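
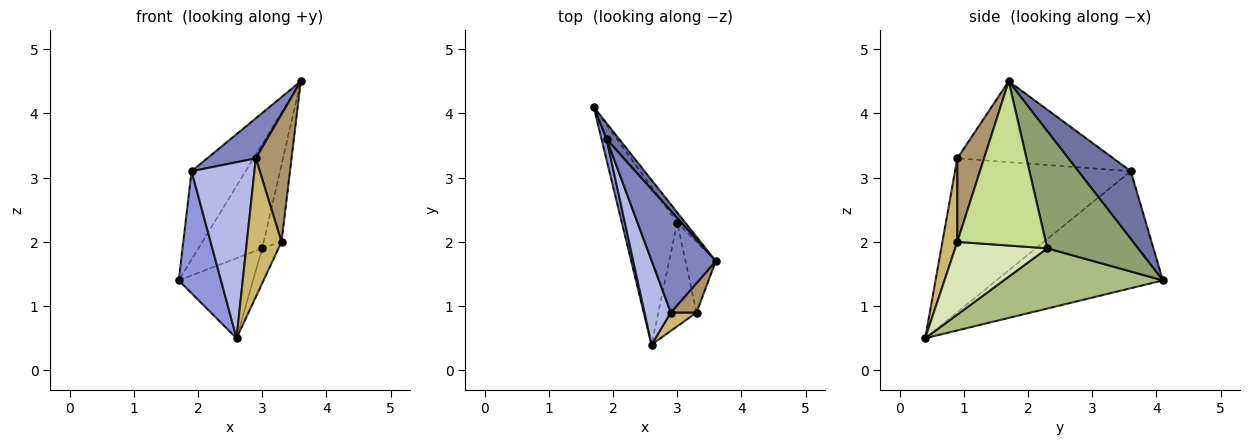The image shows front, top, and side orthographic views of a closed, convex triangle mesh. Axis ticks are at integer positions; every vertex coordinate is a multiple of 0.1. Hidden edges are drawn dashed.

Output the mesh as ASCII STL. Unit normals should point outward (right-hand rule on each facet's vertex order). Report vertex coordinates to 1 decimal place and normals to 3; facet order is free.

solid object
 facet normal 0.690 0.712 0.128
  outer loop
   vertex 1.9 3.6 3.1
   vertex 3.6 1.7 4.5
   vertex 1.7 4.1 1.4
  endloop
 endfacet
 facet normal -0.762 -0.238 0.603
  outer loop
   vertex 1.9 3.6 3.1
   vertex 2.9 0.9 3.3
   vertex 3.6 1.7 4.5
  endloop
 endfacet
 facet normal -0.968 -0.246 0.042
  outer loop
   vertex 1.9 3.6 3.1
   vertex 1.7 4.1 1.4
   vertex 2.6 0.4 0.5
  endloop
 endfacet
 facet normal -0.930 -0.333 0.159
  outer loop
   vertex 1.9 3.6 3.1
   vertex 2.6 0.4 0.5
   vertex 2.9 0.9 3.3
  endloop
 endfacet
 facet normal 0.817 0.574 -0.056
  outer loop
   vertex 3.0 2.3 1.9
   vertex 1.7 4.1 1.4
   vertex 3.6 1.7 4.5
  endloop
 endfacet
 facet normal 0.696 0.325 -0.640
  outer loop
   vertex 3.0 2.3 1.9
   vertex 2.6 0.4 0.5
   vertex 1.7 4.1 1.4
  endloop
 endfacet
 facet normal 0.965 0.194 -0.178
  outer loop
   vertex 3.3 0.9 2.0
   vertex 3.0 2.3 1.9
   vertex 3.6 1.7 4.5
  endloop
 endfacet
 facet normal 0.875 0.155 -0.460
  outer loop
   vertex 3.3 0.9 2.0
   vertex 2.6 0.4 0.5
   vertex 3.0 2.3 1.9
  endloop
 endfacet
 facet normal 0.589 -0.787 0.181
  outer loop
   vertex 3.3 0.9 2.0
   vertex 3.6 1.7 4.5
   vertex 2.9 0.9 3.3
  endloop
 endfacet
 facet normal 0.392 -0.912 0.121
  outer loop
   vertex 3.3 0.9 2.0
   vertex 2.9 0.9 3.3
   vertex 2.6 0.4 0.5
  endloop
 endfacet
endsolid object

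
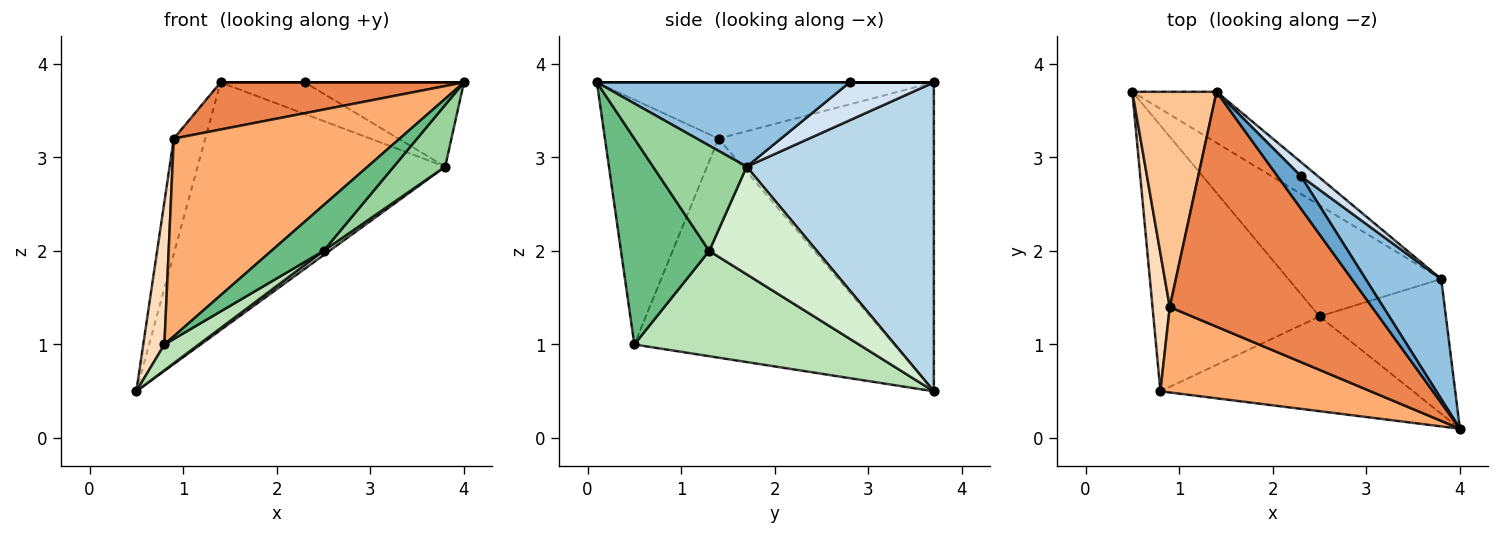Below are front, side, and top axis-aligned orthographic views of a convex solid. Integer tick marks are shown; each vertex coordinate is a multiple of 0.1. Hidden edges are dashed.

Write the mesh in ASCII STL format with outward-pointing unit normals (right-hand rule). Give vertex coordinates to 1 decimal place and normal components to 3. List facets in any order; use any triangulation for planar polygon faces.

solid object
 facet normal 0.000 0.000 1.000
  outer loop
   vertex 1.4 3.7 3.8
   vertex 4.0 0.1 3.8
   vertex 2.3 2.8 3.8
  endloop
 endfacet
 facet normal 0.674 0.424 0.605
  outer loop
   vertex 3.8 1.7 2.9
   vertex 2.3 2.8 3.8
   vertex 4.0 0.1 3.8
  endloop
 endfacet
 facet normal 0.595 0.787 -0.162
  outer loop
   vertex 3.8 1.7 2.9
   vertex 0.5 3.7 0.5
   vertex 1.4 3.7 3.8
  endloop
 endfacet
 facet normal 0.675 0.675 0.300
  outer loop
   vertex 3.8 1.7 2.9
   vertex 1.4 3.7 3.8
   vertex 2.3 2.8 3.8
  endloop
 endfacet
 facet normal -0.263 -0.190 0.946
  outer loop
   vertex 0.9 1.4 3.2
   vertex 4.0 0.1 3.8
   vertex 1.4 3.7 3.8
  endloop
 endfacet
 facet normal -0.419 -0.833 0.360
  outer loop
   vertex 0.9 1.4 3.2
   vertex 0.8 0.5 1.0
   vertex 4.0 0.1 3.8
  endloop
 endfacet
 facet normal -0.955 0.140 0.261
  outer loop
   vertex 0.9 1.4 3.2
   vertex 1.4 3.7 3.8
   vertex 0.5 3.7 0.5
  endloop
 endfacet
 facet normal -0.994 -0.081 0.078
  outer loop
   vertex 0.9 1.4 3.2
   vertex 0.5 3.7 0.5
   vertex 0.8 0.5 1.0
  endloop
 endfacet
 facet normal 0.592 -0.350 -0.726
  outer loop
   vertex 2.5 1.3 2.0
   vertex 4.0 0.1 3.8
   vertex 0.8 0.5 1.0
  endloop
 endfacet
 facet normal 0.604 -0.332 -0.725
  outer loop
   vertex 2.5 1.3 2.0
   vertex 3.8 1.7 2.9
   vertex 4.0 0.1 3.8
  endloop
 endfacet
 facet normal 0.534 -0.082 -0.842
  outer loop
   vertex 2.5 1.3 2.0
   vertex 0.8 0.5 1.0
   vertex 0.5 3.7 0.5
  endloop
 endfacet
 facet normal 0.575 -0.031 -0.817
  outer loop
   vertex 2.5 1.3 2.0
   vertex 0.5 3.7 0.5
   vertex 3.8 1.7 2.9
  endloop
 endfacet
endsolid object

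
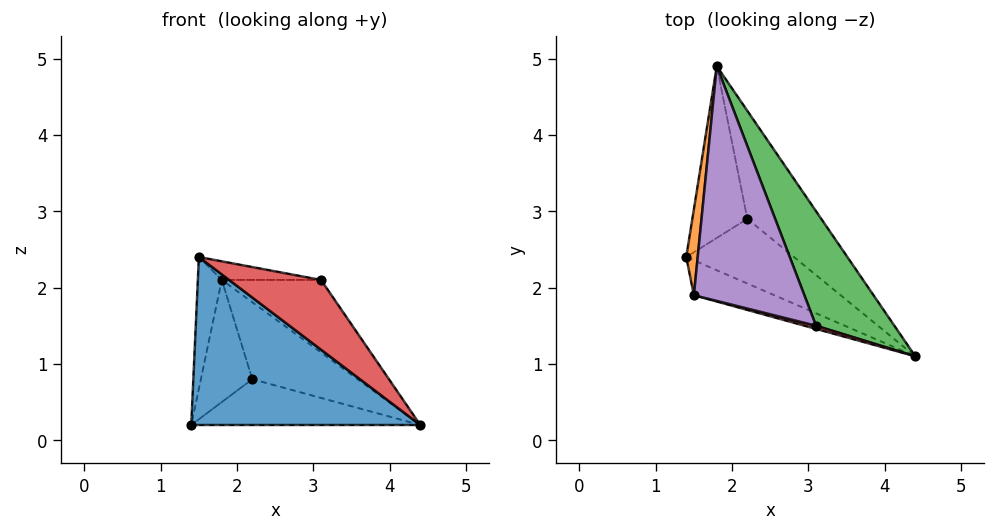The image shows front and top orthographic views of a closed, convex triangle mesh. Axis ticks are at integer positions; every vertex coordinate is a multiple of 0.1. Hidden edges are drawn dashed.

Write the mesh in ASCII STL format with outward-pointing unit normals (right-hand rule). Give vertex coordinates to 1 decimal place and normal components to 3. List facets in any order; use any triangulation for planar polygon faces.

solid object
 facet normal -0.391 -0.901 -0.187
  outer loop
   vertex 1.5 1.9 2.4
   vertex 1.4 2.4 0.2
   vertex 4.4 1.1 0.2
  endloop
 endfacet
 facet normal -0.992 0.106 0.069
  outer loop
   vertex 1.5 1.9 2.4
   vertex 1.8 4.9 2.1
   vertex 1.4 2.4 0.2
  endloop
 endfacet
 facet normal 0.814 0.311 0.491
  outer loop
   vertex 3.1 1.5 2.1
   vertex 4.4 1.1 0.2
   vertex 1.8 4.9 2.1
  endloop
 endfacet
 facet normal -0.235 -0.971 0.044
  outer loop
   vertex 3.1 1.5 2.1
   vertex 1.5 1.9 2.4
   vertex 4.4 1.1 0.2
  endloop
 endfacet
 facet normal 0.202 0.077 0.976
  outer loop
   vertex 3.1 1.5 2.1
   vertex 1.8 4.9 2.1
   vertex 1.5 1.9 2.4
  endloop
 endfacet
 facet normal 0.243 0.561 -0.791
  outer loop
   vertex 2.2 2.9 0.8
   vertex 4.4 1.1 0.2
   vertex 1.4 2.4 0.2
  endloop
 endfacet
 facet normal 0.242 0.562 -0.791
  outer loop
   vertex 2.2 2.9 0.8
   vertex 1.4 2.4 0.2
   vertex 1.8 4.9 2.1
  endloop
 endfacet
 facet normal 0.245 0.562 -0.790
  outer loop
   vertex 2.2 2.9 0.8
   vertex 1.8 4.9 2.1
   vertex 4.4 1.1 0.2
  endloop
 endfacet
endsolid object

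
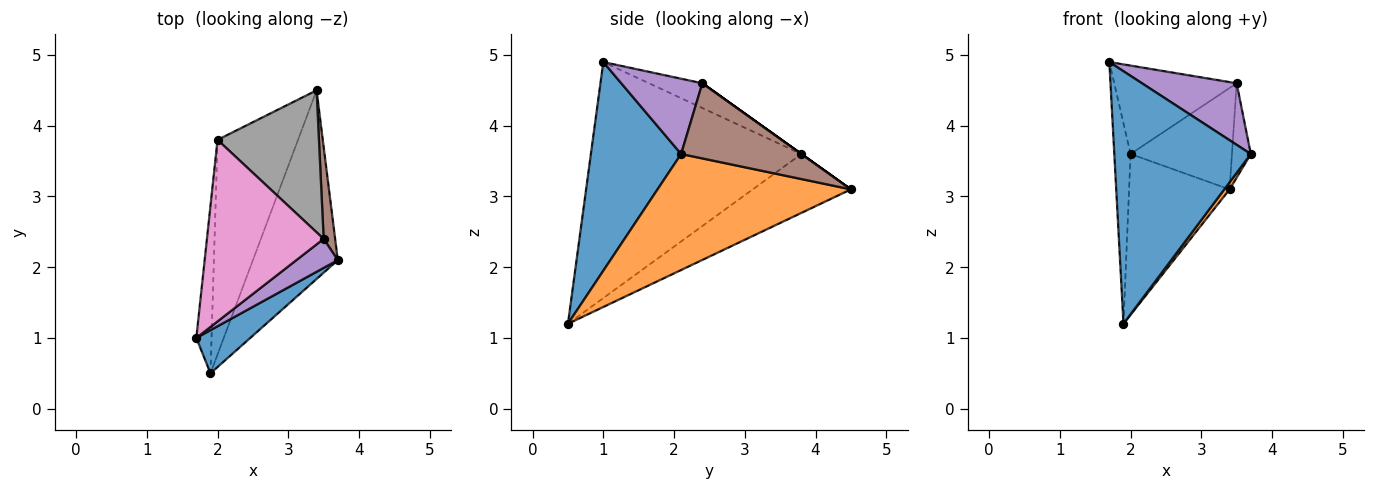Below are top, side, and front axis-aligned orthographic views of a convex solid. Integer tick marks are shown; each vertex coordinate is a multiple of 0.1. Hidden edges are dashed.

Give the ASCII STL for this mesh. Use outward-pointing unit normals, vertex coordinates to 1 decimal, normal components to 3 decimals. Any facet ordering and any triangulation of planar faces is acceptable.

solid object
 facet normal 0.546 -0.826 0.141
  outer loop
   vertex 1.9 0.5 1.2
   vertex 3.7 2.1 3.6
   vertex 1.7 1.0 4.9
  endloop
 endfacet
 facet normal 0.807 -0.022 -0.590
  outer loop
   vertex 1.9 0.5 1.2
   vertex 3.4 4.5 3.1
   vertex 3.7 2.1 3.6
  endloop
 endfacet
 facet normal -0.995 0.077 -0.064
  outer loop
   vertex 2.0 3.8 3.6
   vertex 1.9 0.5 1.2
   vertex 1.7 1.0 4.9
  endloop
 endfacet
 facet normal -0.505 0.518 -0.691
  outer loop
   vertex 2.0 3.8 3.6
   vertex 3.4 4.5 3.1
   vertex 1.9 0.5 1.2
  endloop
 endfacet
 facet normal 0.612 -0.715 0.337
  outer loop
   vertex 3.5 2.4 4.6
   vertex 1.7 1.0 4.9
   vertex 3.7 2.1 3.6
  endloop
 endfacet
 facet normal 0.977 0.153 0.149
  outer loop
   vertex 3.5 2.4 4.6
   vertex 3.7 2.1 3.6
   vertex 3.4 4.5 3.1
  endloop
 endfacet
 facet normal -0.187 0.430 0.883
  outer loop
   vertex 3.5 2.4 4.6
   vertex 2.0 3.8 3.6
   vertex 1.7 1.0 4.9
  endloop
 endfacet
 facet normal 0.000 0.581 0.814
  outer loop
   vertex 3.5 2.4 4.6
   vertex 3.4 4.5 3.1
   vertex 2.0 3.8 3.6
  endloop
 endfacet
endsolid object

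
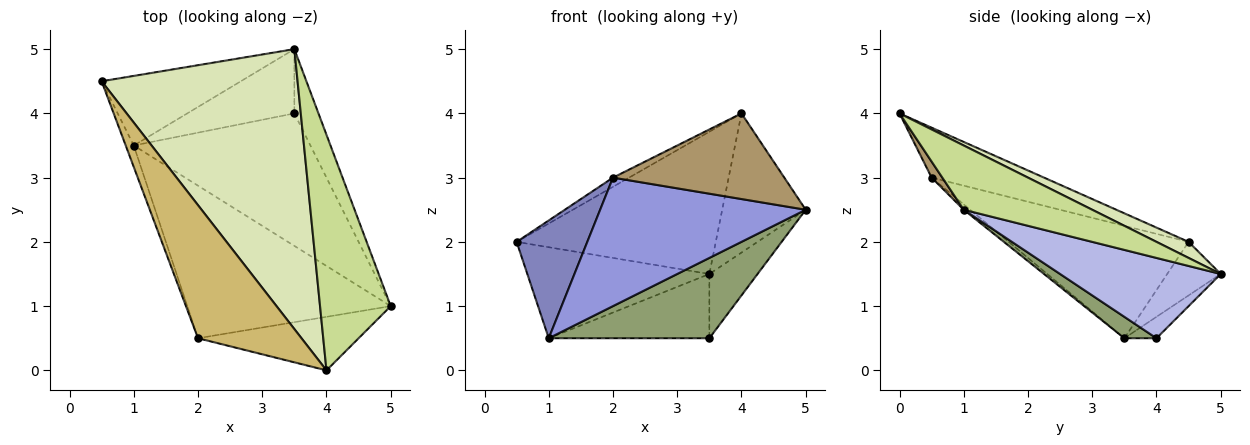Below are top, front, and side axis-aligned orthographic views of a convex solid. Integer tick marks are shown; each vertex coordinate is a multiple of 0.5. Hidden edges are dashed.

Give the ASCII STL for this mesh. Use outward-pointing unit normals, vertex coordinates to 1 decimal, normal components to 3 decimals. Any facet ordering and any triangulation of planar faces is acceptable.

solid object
 facet normal -0.228 0.774 -0.592
  outer loop
   vertex 1.0 3.5 0.5
   vertex 0.5 4.5 2.0
   vertex 3.5 5.0 1.5
  endloop
 endfacet
 facet normal -0.929 -0.365 -0.066
  outer loop
   vertex 2.0 0.5 3.0
   vertex 0.5 4.5 2.0
   vertex 1.0 3.5 0.5
  endloop
 endfacet
 facet normal -0.020 -0.644 -0.765
  outer loop
   vertex 2.0 0.5 3.0
   vertex 1.0 3.5 0.5
   vertex 5.0 1.0 2.5
  endloop
 endfacet
 facet normal 0.921 0.276 -0.276
  outer loop
   vertex 3.5 4.0 0.5
   vertex 3.5 5.0 1.5
   vertex 5.0 1.0 2.5
  endloop
 endfacet
 facet normal 0.103 -0.516 -0.851
  outer loop
   vertex 3.5 4.0 0.5
   vertex 5.0 1.0 2.5
   vertex 1.0 3.5 0.5
  endloop
 endfacet
 facet normal -0.140 0.700 -0.700
  outer loop
   vertex 3.5 4.0 0.5
   vertex 1.0 3.5 0.5
   vertex 3.5 5.0 1.5
  endloop
 endfacet
 facet normal 0.616 0.401 0.678
  outer loop
   vertex 4.0 0.0 4.0
   vertex 5.0 1.0 2.5
   vertex 3.5 5.0 1.5
  endloop
 endfacet
 facet normal 0.073 0.452 0.889
  outer loop
   vertex 4.0 0.0 4.0
   vertex 3.5 5.0 1.5
   vertex 0.5 4.5 2.0
  endloop
 endfacet
 facet normal 0.053 -0.847 -0.529
  outer loop
   vertex 4.0 0.0 4.0
   vertex 2.0 0.5 3.0
   vertex 5.0 1.0 2.5
  endloop
 endfacet
 facet normal -0.434 0.062 0.899
  outer loop
   vertex 4.0 0.0 4.0
   vertex 0.5 4.5 2.0
   vertex 2.0 0.5 3.0
  endloop
 endfacet
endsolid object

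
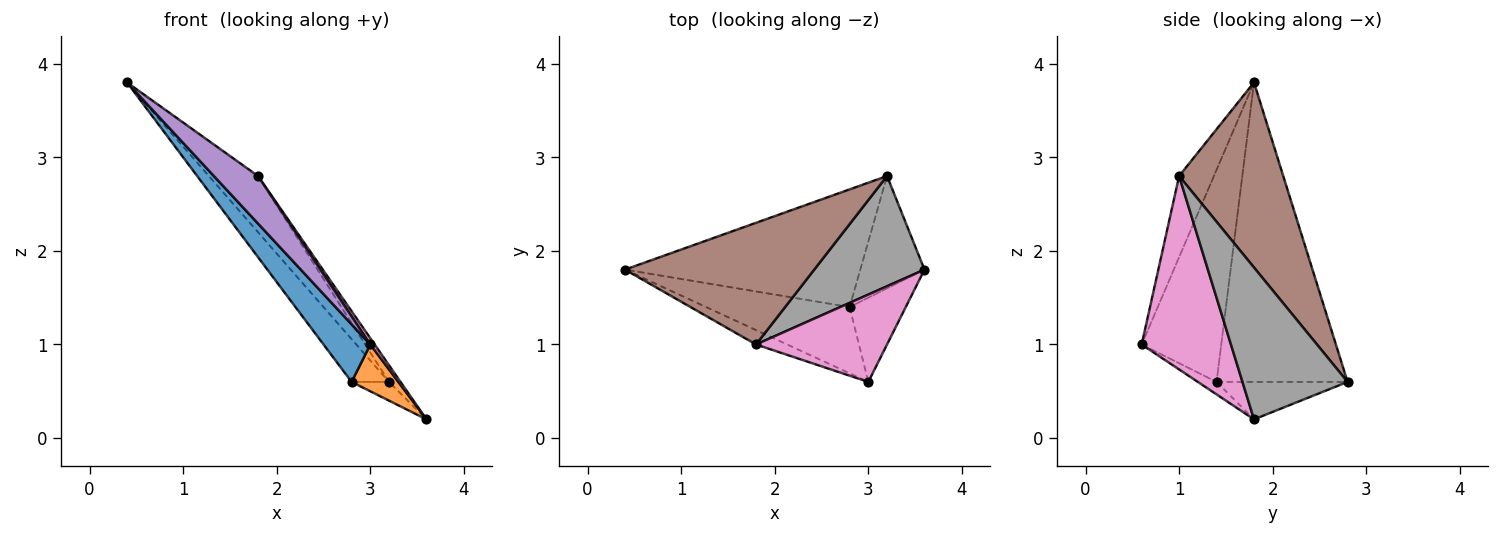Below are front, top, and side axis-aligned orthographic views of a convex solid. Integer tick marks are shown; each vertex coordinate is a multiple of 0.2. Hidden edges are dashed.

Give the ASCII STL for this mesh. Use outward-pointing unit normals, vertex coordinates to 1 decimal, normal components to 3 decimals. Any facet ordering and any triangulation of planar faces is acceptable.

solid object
 facet normal -0.745 -0.438 -0.504
  outer loop
   vertex 2.8 1.4 0.6
   vertex 3.0 0.6 1.0
   vertex 0.4 1.8 3.8
  endloop
 endfacet
 facet normal -0.191 -0.477 -0.858
  outer loop
   vertex 2.8 1.4 0.6
   vertex 3.6 1.8 0.2
   vertex 3.0 0.6 1.0
  endloop
 endfacet
 facet normal -0.767 0.219 -0.603
  outer loop
   vertex 2.8 1.4 0.6
   vertex 0.4 1.8 3.8
   vertex 3.2 2.8 0.6
  endloop
 endfacet
 facet normal -0.499 0.142 -0.855
  outer loop
   vertex 2.8 1.4 0.6
   vertex 3.2 2.8 0.6
   vertex 3.6 1.8 0.2
  endloop
 endfacet
 facet normal -0.602 -0.764 -0.232
  outer loop
   vertex 1.8 1.0 2.8
   vertex 0.4 1.8 3.8
   vertex 3.0 0.6 1.0
  endloop
 endfacet
 facet normal 0.664 0.313 0.679
  outer loop
   vertex 1.8 1.0 2.8
   vertex 3.2 2.8 0.6
   vertex 0.4 1.8 3.8
  endloop
 endfacet
 facet normal 0.827 -0.040 0.560
  outer loop
   vertex 1.8 1.0 2.8
   vertex 3.0 0.6 1.0
   vertex 3.6 1.8 0.2
  endloop
 endfacet
 facet normal 0.806 0.088 0.585
  outer loop
   vertex 1.8 1.0 2.8
   vertex 3.6 1.8 0.2
   vertex 3.2 2.8 0.6
  endloop
 endfacet
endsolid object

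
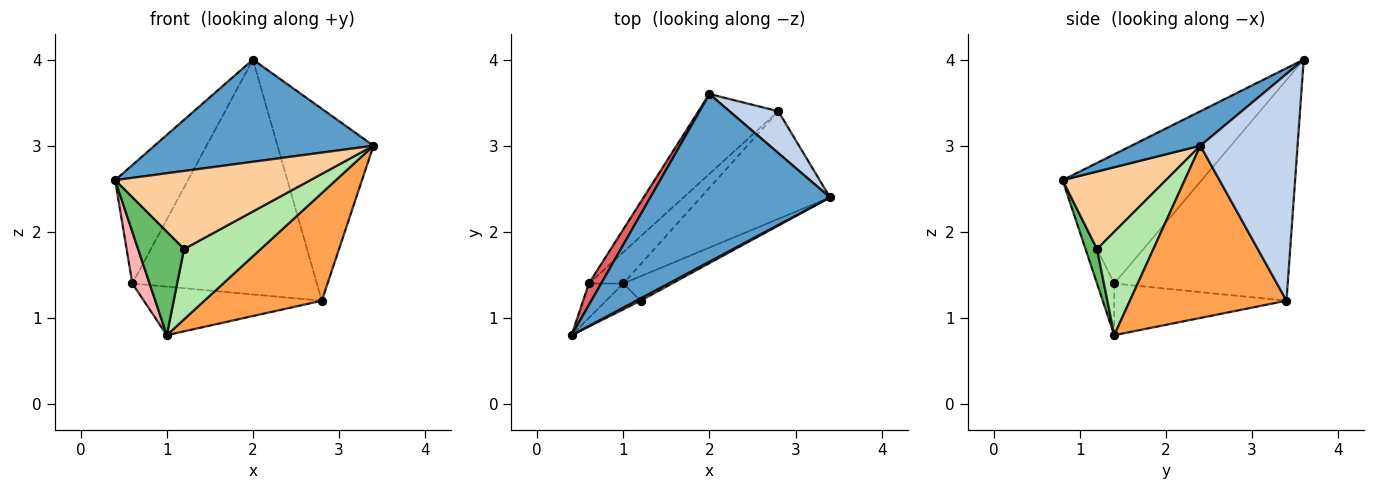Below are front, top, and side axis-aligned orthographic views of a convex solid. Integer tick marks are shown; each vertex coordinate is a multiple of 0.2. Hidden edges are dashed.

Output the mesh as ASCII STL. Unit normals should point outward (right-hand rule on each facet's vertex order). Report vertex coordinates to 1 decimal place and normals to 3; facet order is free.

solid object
 facet normal 0.162 -0.514 0.843
  outer loop
   vertex 2.0 3.6 4.0
   vertex 0.4 0.8 2.6
   vertex 3.4 2.4 3.0
  endloop
 endfacet
 facet normal 0.703 0.694 0.151
  outer loop
   vertex 2.8 3.4 1.2
   vertex 2.0 3.6 4.0
   vertex 3.4 2.4 3.0
  endloop
 endfacet
 facet normal 0.686 -0.514 -0.514
  outer loop
   vertex 2.8 3.4 1.2
   vertex 3.4 2.4 3.0
   vertex 1.0 1.4 0.8
  endloop
 endfacet
 facet normal 0.468 -0.883 0.026
  outer loop
   vertex 1.2 1.2 1.8
   vertex 3.4 2.4 3.0
   vertex 0.4 0.8 2.6
  endloop
 endfacet
 facet normal 0.236 -0.943 -0.236
  outer loop
   vertex 1.2 1.2 1.8
   vertex 0.4 0.8 2.6
   vertex 1.0 1.4 0.8
  endloop
 endfacet
 facet normal 0.570 -0.776 -0.269
  outer loop
   vertex 1.2 1.2 1.8
   vertex 1.0 1.4 0.8
   vertex 3.4 2.4 3.0
  endloop
 endfacet
 facet normal -0.883 0.462 0.084
  outer loop
   vertex 0.6 1.4 1.4
   vertex 0.4 0.8 2.6
   vertex 2.0 3.6 4.0
  endloop
 endfacet
 facet normal -0.640 -0.640 -0.426
  outer loop
   vertex 0.6 1.4 1.4
   vertex 1.0 1.4 0.8
   vertex 0.4 0.8 2.6
  endloop
 endfacet
 facet normal -0.665 0.707 -0.240
  outer loop
   vertex 0.6 1.4 1.4
   vertex 2.0 3.6 4.0
   vertex 2.8 3.4 1.2
  endloop
 endfacet
 facet normal -0.631 0.652 -0.421
  outer loop
   vertex 0.6 1.4 1.4
   vertex 2.8 3.4 1.2
   vertex 1.0 1.4 0.8
  endloop
 endfacet
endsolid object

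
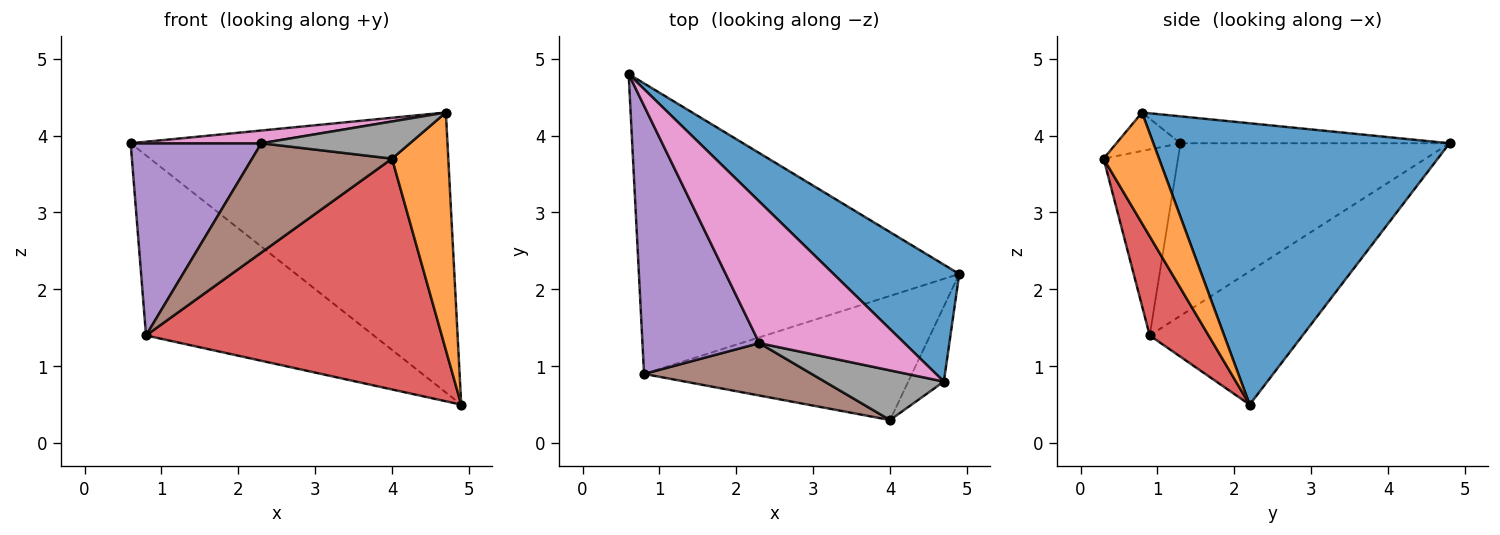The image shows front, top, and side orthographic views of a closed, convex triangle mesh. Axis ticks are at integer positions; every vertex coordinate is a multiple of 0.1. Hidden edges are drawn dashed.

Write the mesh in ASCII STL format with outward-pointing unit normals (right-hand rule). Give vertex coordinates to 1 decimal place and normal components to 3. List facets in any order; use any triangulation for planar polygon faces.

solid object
 facet normal 0.653 0.699 0.292
  outer loop
   vertex 4.7 0.8 4.3
   vertex 4.9 2.2 0.5
   vertex 0.6 4.8 3.9
  endloop
 endfacet
 facet normal 0.685 -0.695 -0.220
  outer loop
   vertex 4.7 0.8 4.3
   vertex 4.0 0.3 3.7
   vertex 4.9 2.2 0.5
  endloop
 endfacet
 facet normal -0.333 0.497 -0.801
  outer loop
   vertex 0.8 0.9 1.4
   vertex 0.6 4.8 3.9
   vertex 4.9 2.2 0.5
  endloop
 endfacet
 facet normal 0.173 -0.867 -0.467
  outer loop
   vertex 0.8 0.9 1.4
   vertex 4.9 2.2 0.5
   vertex 4.0 0.3 3.7
  endloop
 endfacet
 facet normal -0.768 -0.373 0.521
  outer loop
   vertex 2.3 1.3 3.9
   vertex 0.6 4.8 3.9
   vertex 0.8 0.9 1.4
  endloop
 endfacet
 facet normal -0.432 -0.813 0.390
  outer loop
   vertex 2.3 1.3 3.9
   vertex 0.8 0.9 1.4
   vertex 4.0 0.3 3.7
  endloop
 endfacet
 facet normal -0.182 -0.088 0.979
  outer loop
   vertex 2.3 1.3 3.9
   vertex 4.7 0.8 4.3
   vertex 0.6 4.8 3.9
  endloop
 endfacet
 facet normal -0.250 -0.580 0.775
  outer loop
   vertex 2.3 1.3 3.9
   vertex 4.0 0.3 3.7
   vertex 4.7 0.8 4.3
  endloop
 endfacet
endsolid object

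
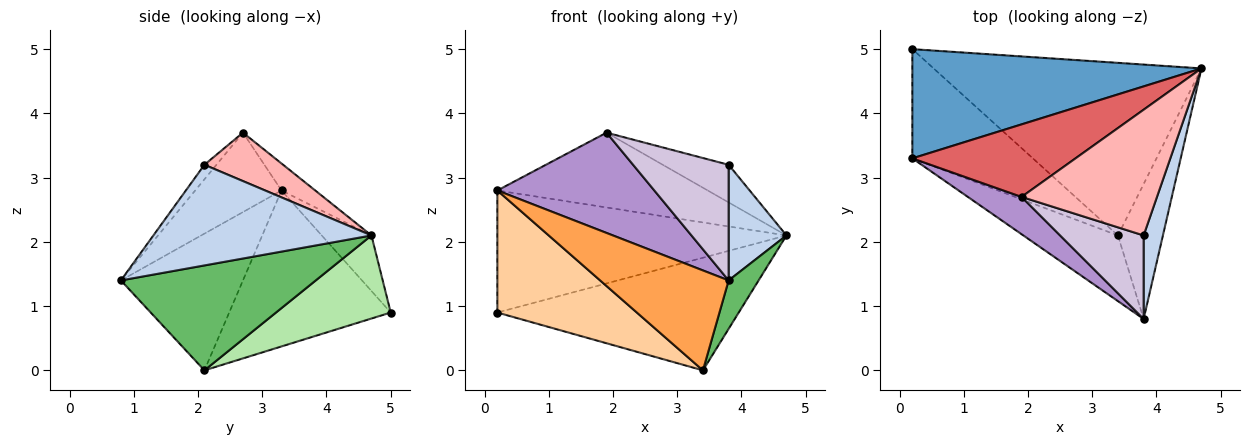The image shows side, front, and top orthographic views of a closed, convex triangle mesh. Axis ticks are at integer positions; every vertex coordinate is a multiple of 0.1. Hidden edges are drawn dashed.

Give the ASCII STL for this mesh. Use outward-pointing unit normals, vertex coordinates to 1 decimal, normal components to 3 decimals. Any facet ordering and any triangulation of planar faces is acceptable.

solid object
 facet normal -0.127 0.739 0.661
  outer loop
   vertex 0.2 5.0 0.9
   vertex 0.2 3.3 2.8
   vertex 4.7 4.7 2.1
  endloop
 endfacet
 facet normal 0.950 -0.252 0.182
  outer loop
   vertex 3.8 2.1 3.2
   vertex 3.8 0.8 1.4
   vertex 4.7 4.7 2.1
  endloop
 endfacet
 facet normal -0.622 -0.655 -0.430
  outer loop
   vertex 3.4 2.1 0.0
   vertex 3.8 0.8 1.4
   vertex 0.2 3.3 2.8
  endloop
 endfacet
 facet normal -0.653 -0.564 -0.505
  outer loop
   vertex 3.4 2.1 0.0
   vertex 0.2 3.3 2.8
   vertex 0.2 5.0 0.9
  endloop
 endfacet
 facet normal 0.910 -0.140 -0.390
  outer loop
   vertex 3.4 2.1 0.0
   vertex 4.7 4.7 2.1
   vertex 3.8 0.8 1.4
  endloop
 endfacet
 facet normal 0.251 0.529 -0.811
  outer loop
   vertex 3.4 2.1 0.0
   vertex 0.2 5.0 0.9
   vertex 4.7 4.7 2.1
  endloop
 endfacet
 facet normal -0.114 0.713 0.691
  outer loop
   vertex 1.9 2.7 3.7
   vertex 4.7 4.7 2.1
   vertex 0.2 3.3 2.8
  endloop
 endfacet
 facet normal 0.324 0.271 0.906
  outer loop
   vertex 1.9 2.7 3.7
   vertex 3.8 2.1 3.2
   vertex 4.7 4.7 2.1
  endloop
 endfacet
 facet normal -0.458 -0.833 0.310
  outer loop
   vertex 1.9 2.7 3.7
   vertex 0.2 3.3 2.8
   vertex 3.8 0.8 1.4
  endloop
 endfacet
 facet normal -0.101 -0.807 0.582
  outer loop
   vertex 1.9 2.7 3.7
   vertex 3.8 0.8 1.4
   vertex 3.8 2.1 3.2
  endloop
 endfacet
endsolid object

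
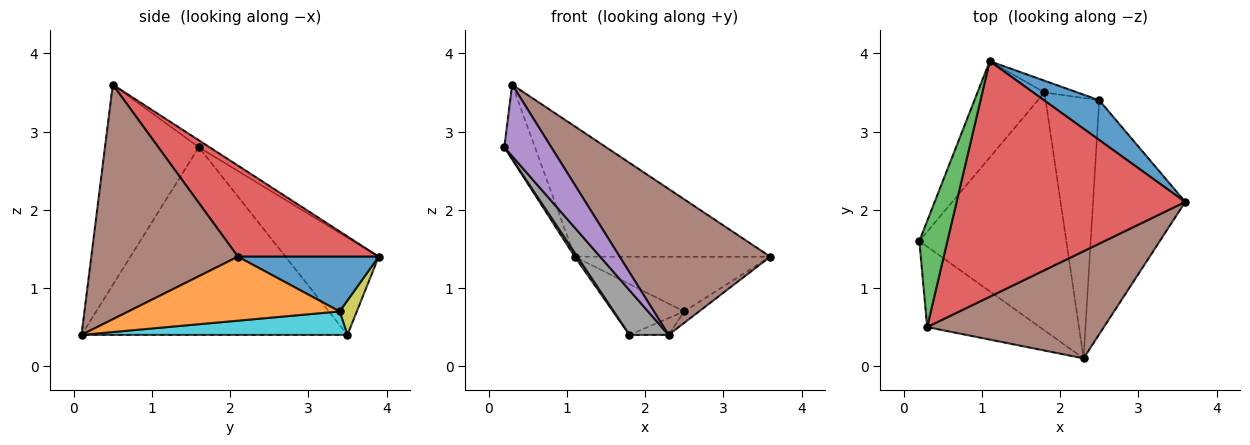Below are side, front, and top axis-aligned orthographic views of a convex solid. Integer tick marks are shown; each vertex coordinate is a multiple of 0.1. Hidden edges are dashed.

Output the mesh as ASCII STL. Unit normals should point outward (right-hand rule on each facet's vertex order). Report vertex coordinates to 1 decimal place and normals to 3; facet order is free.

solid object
 facet normal 0.503 0.699 0.507
  outer loop
   vertex 2.5 3.4 0.7
   vertex 1.1 3.9 1.4
   vertex 3.6 2.1 1.4
  endloop
 endfacet
 facet normal 0.570 0.040 -0.821
  outer loop
   vertex 2.5 3.4 0.7
   vertex 3.6 2.1 1.4
   vertex 2.3 0.1 0.4
  endloop
 endfacet
 facet normal -0.197 0.565 0.801
  outer loop
   vertex 0.3 0.5 3.6
   vertex 1.1 3.9 1.4
   vertex 0.2 1.6 2.8
  endloop
 endfacet
 facet normal 0.329 0.457 0.826
  outer loop
   vertex 0.3 0.5 3.6
   vertex 3.6 2.1 1.4
   vertex 1.1 3.9 1.4
  endloop
 endfacet
 facet normal -0.799 -0.400 -0.449
  outer loop
   vertex 0.3 0.5 3.6
   vertex 0.2 1.6 2.8
   vertex 2.3 0.1 0.4
  endloop
 endfacet
 facet normal 0.618 -0.634 0.465
  outer loop
   vertex 0.3 0.5 3.6
   vertex 2.3 0.1 0.4
   vertex 3.6 2.1 1.4
  endloop
 endfacet
 facet normal -0.823 -0.023 -0.567
  outer loop
   vertex 1.8 3.5 0.4
   vertex 0.2 1.6 2.8
   vertex 1.1 3.9 1.4
  endloop
 endfacet
 facet normal -0.782 -0.115 -0.612
  outer loop
   vertex 1.8 3.5 0.4
   vertex 2.3 0.1 0.4
   vertex 0.2 1.6 2.8
  endloop
 endfacet
 facet normal 0.229 0.948 -0.219
  outer loop
   vertex 1.8 3.5 0.4
   vertex 1.1 3.9 1.4
   vertex 2.5 3.4 0.7
  endloop
 endfacet
 facet normal 0.400 0.059 -0.914
  outer loop
   vertex 1.8 3.5 0.4
   vertex 2.5 3.4 0.7
   vertex 2.3 0.1 0.4
  endloop
 endfacet
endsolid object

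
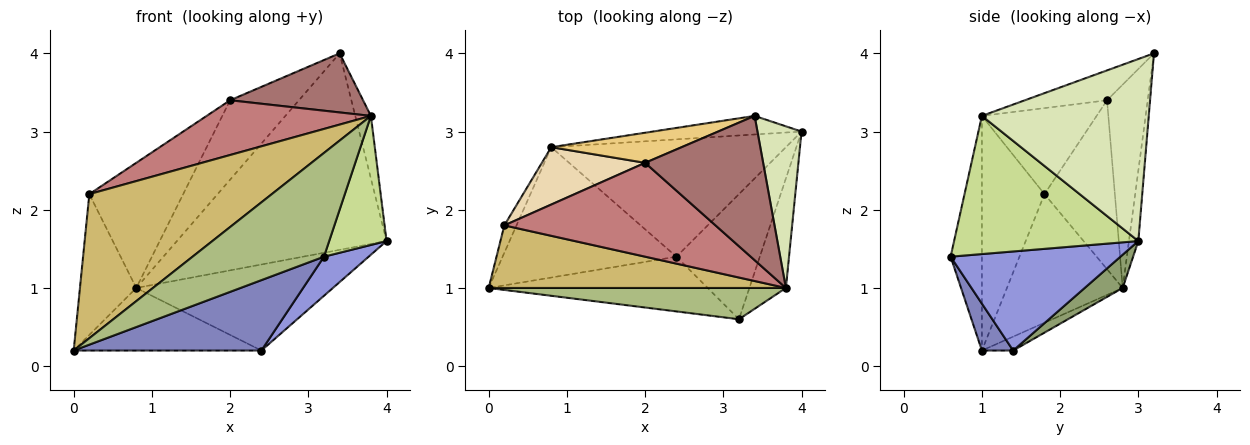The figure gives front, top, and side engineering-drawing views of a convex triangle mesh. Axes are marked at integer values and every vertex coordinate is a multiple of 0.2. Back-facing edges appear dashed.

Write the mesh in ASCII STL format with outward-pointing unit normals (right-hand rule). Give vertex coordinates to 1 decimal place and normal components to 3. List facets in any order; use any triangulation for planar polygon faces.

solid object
 facet normal -0.045 0.995 -0.094
  outer loop
   vertex 0.8 2.8 1.0
   vertex 3.4 3.2 4.0
   vertex 4.0 3.0 1.6
  endloop
 endfacet
 facet normal 0.130 -0.783 -0.609
  outer loop
   vertex 2.4 1.4 0.2
   vertex 3.2 0.6 1.4
   vertex 0.0 1.0 0.2
  endloop
 endfacet
 facet normal 0.750 -0.197 -0.631
  outer loop
   vertex 2.4 1.4 0.2
   vertex 4.0 3.0 1.6
   vertex 3.2 0.6 1.4
  endloop
 endfacet
 facet normal -0.072 0.432 -0.899
  outer loop
   vertex 2.4 1.4 0.2
   vertex 0.0 1.0 0.2
   vertex 0.8 2.8 1.0
  endloop
 endfacet
 facet normal 0.114 0.588 -0.801
  outer loop
   vertex 2.4 1.4 0.2
   vertex 0.8 2.8 1.0
   vertex 4.0 3.0 1.6
  endloop
 endfacet
 facet normal -0.222 -0.933 0.282
  outer loop
   vertex 3.8 1.0 3.2
   vertex 0.0 1.0 0.2
   vertex 3.2 0.6 1.4
  endloop
 endfacet
 facet normal 0.926 -0.288 -0.245
  outer loop
   vertex 3.8 1.0 3.2
   vertex 3.2 0.6 1.4
   vertex 4.0 3.0 1.6
  endloop
 endfacet
 facet normal 0.968 0.091 0.234
  outer loop
   vertex 3.8 1.0 3.2
   vertex 4.0 3.0 1.6
   vertex 3.4 3.2 4.0
  endloop
 endfacet
 facet normal -0.896 0.436 -0.085
  outer loop
   vertex 0.2 1.8 2.2
   vertex 0.8 2.8 1.0
   vertex 0.0 1.0 0.2
  endloop
 endfacet
 facet normal -0.300 -0.875 0.380
  outer loop
   vertex 0.2 1.8 2.2
   vertex 0.0 1.0 0.2
   vertex 3.8 1.0 3.2
  endloop
 endfacet
 facet normal -0.484 0.819 0.310
  outer loop
   vertex 2.0 2.6 3.4
   vertex 3.4 3.2 4.0
   vertex 0.8 2.8 1.0
  endloop
 endfacet
 facet normal -0.563 0.751 0.344
  outer loop
   vertex 2.0 2.6 3.4
   vertex 0.8 2.8 1.0
   vertex 0.2 1.8 2.2
  endloop
 endfacet
 facet normal -0.228 -0.369 0.901
  outer loop
   vertex 2.0 2.6 3.4
   vertex 3.8 1.0 3.2
   vertex 3.4 3.2 4.0
  endloop
 endfacet
 facet normal -0.332 -0.475 0.815
  outer loop
   vertex 2.0 2.6 3.4
   vertex 0.2 1.8 2.2
   vertex 3.8 1.0 3.2
  endloop
 endfacet
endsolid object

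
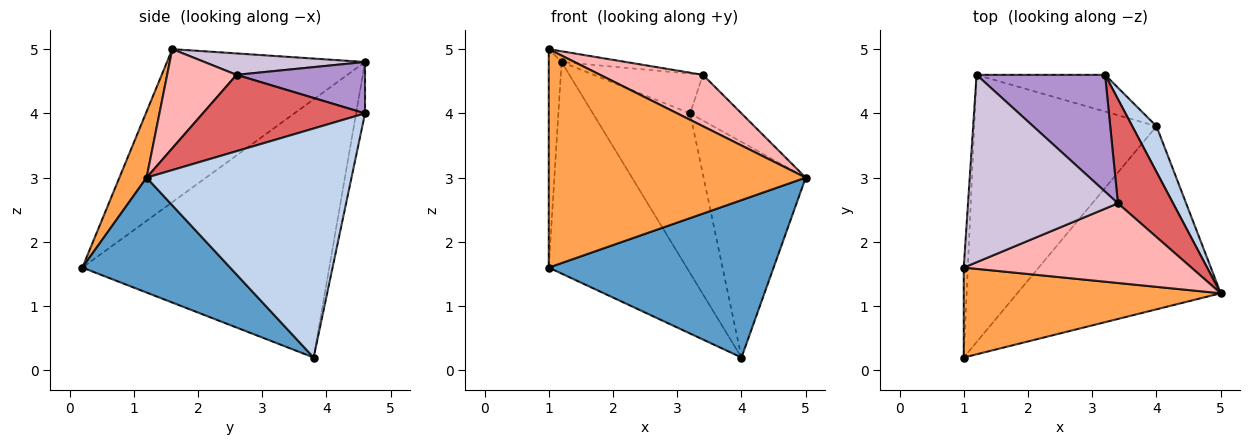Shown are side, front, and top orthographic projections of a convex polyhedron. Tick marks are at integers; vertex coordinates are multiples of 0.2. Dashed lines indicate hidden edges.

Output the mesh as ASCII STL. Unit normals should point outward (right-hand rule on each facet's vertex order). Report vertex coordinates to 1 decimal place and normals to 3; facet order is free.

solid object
 facet normal 0.394 -0.599 -0.697
  outer loop
   vertex 4.0 3.8 0.2
   vertex 5.0 1.2 3.0
   vertex 1.0 0.2 1.6
  endloop
 endfacet
 facet normal 0.891 0.444 0.094
  outer loop
   vertex 4.0 3.8 0.2
   vertex 3.2 4.6 4.0
   vertex 5.0 1.2 3.0
  endloop
 endfacet
 facet normal 0.097 -0.920 0.379
  outer loop
   vertex 1.0 1.6 5.0
   vertex 1.0 0.2 1.6
   vertex 5.0 1.2 3.0
  endloop
 endfacet
 facet normal -0.998 0.065 -0.027
  outer loop
   vertex 1.2 4.6 4.8
   vertex 1.0 0.2 1.6
   vertex 1.0 1.6 5.0
  endloop
 endfacet
 facet normal -0.743 0.415 -0.525
  outer loop
   vertex 1.2 4.6 4.8
   vertex 4.0 3.8 0.2
   vertex 1.0 0.2 1.6
  endloop
 endfacet
 facet normal -0.089 0.971 -0.223
  outer loop
   vertex 1.2 4.6 4.8
   vertex 3.2 4.6 4.0
   vertex 4.0 3.8 0.2
  endloop
 endfacet
 facet normal 0.785 0.249 0.567
  outer loop
   vertex 3.4 2.6 4.6
   vertex 5.0 1.2 3.0
   vertex 3.2 4.6 4.0
  endloop
 endfacet
 facet normal 0.344 -0.509 0.789
  outer loop
   vertex 3.4 2.6 4.6
   vertex 1.0 1.6 5.0
   vertex 5.0 1.2 3.0
  endloop
 endfacet
 facet normal 0.354 0.301 0.885
  outer loop
   vertex 3.4 2.6 4.6
   vertex 3.2 4.6 4.0
   vertex 1.2 4.6 4.8
  endloop
 endfacet
 facet normal 0.141 0.056 0.988
  outer loop
   vertex 3.4 2.6 4.6
   vertex 1.2 4.6 4.8
   vertex 1.0 1.6 5.0
  endloop
 endfacet
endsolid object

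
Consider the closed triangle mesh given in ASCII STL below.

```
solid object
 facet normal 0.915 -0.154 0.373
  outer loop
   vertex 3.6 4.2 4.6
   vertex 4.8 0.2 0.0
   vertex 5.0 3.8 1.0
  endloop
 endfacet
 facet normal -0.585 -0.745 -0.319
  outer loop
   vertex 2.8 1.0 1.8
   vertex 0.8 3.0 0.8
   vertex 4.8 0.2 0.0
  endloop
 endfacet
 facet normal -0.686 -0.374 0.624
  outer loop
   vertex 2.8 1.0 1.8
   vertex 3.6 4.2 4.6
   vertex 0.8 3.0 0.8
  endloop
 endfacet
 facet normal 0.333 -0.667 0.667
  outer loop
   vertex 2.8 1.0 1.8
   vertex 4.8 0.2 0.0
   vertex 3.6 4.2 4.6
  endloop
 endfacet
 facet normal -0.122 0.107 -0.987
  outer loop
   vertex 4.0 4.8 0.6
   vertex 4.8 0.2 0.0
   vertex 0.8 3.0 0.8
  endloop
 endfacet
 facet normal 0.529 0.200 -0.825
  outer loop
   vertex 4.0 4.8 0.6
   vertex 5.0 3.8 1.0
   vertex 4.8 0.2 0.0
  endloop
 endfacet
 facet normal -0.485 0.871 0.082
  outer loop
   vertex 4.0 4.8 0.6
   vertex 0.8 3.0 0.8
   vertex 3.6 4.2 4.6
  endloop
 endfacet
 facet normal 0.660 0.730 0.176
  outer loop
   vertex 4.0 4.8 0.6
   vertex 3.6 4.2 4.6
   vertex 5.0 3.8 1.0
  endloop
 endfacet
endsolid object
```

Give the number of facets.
8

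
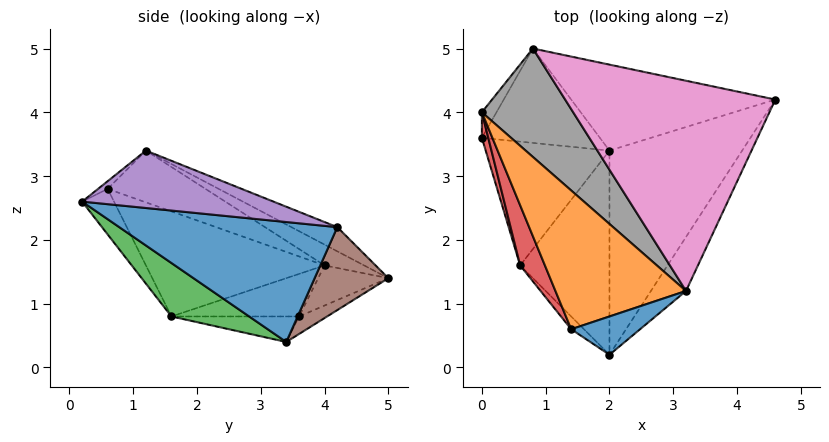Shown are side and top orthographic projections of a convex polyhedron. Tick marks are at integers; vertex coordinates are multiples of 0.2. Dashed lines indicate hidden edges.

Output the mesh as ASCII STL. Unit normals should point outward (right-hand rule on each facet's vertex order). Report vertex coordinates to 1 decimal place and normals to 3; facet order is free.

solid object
 facet normal 0.597 -0.454 -0.661
  outer loop
   vertex 2.0 3.4 0.4
   vertex 4.6 4.2 2.2
   vertex 2.0 0.2 2.6
  endloop
 endfacet
 facet normal -0.202 -0.060 -0.978
  outer loop
   vertex 0.6 1.6 0.8
   vertex 0.0 3.6 0.8
   vertex 2.0 3.4 0.4
  endloop
 endfacet
 facet normal 0.442 -0.508 -0.739
  outer loop
   vertex 0.6 1.6 0.8
   vertex 2.0 3.4 0.4
   vertex 2.0 0.2 2.6
  endloop
 endfacet
 facet normal -0.948 -0.284 0.142
  outer loop
   vertex 0.0 4.0 1.6
   vertex 0.0 3.6 0.8
   vertex 0.6 1.6 0.8
  endloop
 endfacet
 facet normal 0.729 -0.519 -0.446
  outer loop
   vertex 3.2 1.2 3.4
   vertex 2.0 0.2 2.6
   vertex 4.6 4.2 2.2
  endloop
 endfacet
 facet normal 0.285 0.653 -0.702
  outer loop
   vertex 0.8 5.0 1.4
   vertex 4.6 4.2 2.2
   vertex 2.0 3.4 0.4
  endloop
 endfacet
 facet normal -0.104 0.411 0.906
  outer loop
   vertex 0.8 5.0 1.4
   vertex 3.2 1.2 3.4
   vertex 4.6 4.2 2.2
  endloop
 endfacet
 facet normal -0.208 0.349 0.914
  outer loop
   vertex 0.8 5.0 1.4
   vertex 0.0 4.0 1.6
   vertex 3.2 1.2 3.4
  endloop
 endfacet
 facet normal -0.131 0.453 -0.882
  outer loop
   vertex 0.8 5.0 1.4
   vertex 2.0 3.4 0.4
   vertex 0.0 3.6 0.8
  endloop
 endfacet
 facet normal -0.776 0.564 -0.282
  outer loop
   vertex 0.8 5.0 1.4
   vertex 0.0 3.6 0.8
   vertex 0.0 4.0 1.6
  endloop
 endfacet
 facet normal -0.092 -0.552 0.829
  outer loop
   vertex 1.4 0.6 2.8
   vertex 2.0 0.2 2.6
   vertex 3.2 1.2 3.4
  endloop
 endfacet
 facet normal -0.363 0.174 0.915
  outer loop
   vertex 1.4 0.6 2.8
   vertex 3.2 1.2 3.4
   vertex 0.0 4.0 1.6
  endloop
 endfacet
 facet normal -0.584 -0.795 -0.164
  outer loop
   vertex 1.4 0.6 2.8
   vertex 0.6 1.6 0.8
   vertex 2.0 0.2 2.6
  endloop
 endfacet
 facet normal -0.927 -0.305 0.219
  outer loop
   vertex 1.4 0.6 2.8
   vertex 0.0 4.0 1.6
   vertex 0.6 1.6 0.8
  endloop
 endfacet
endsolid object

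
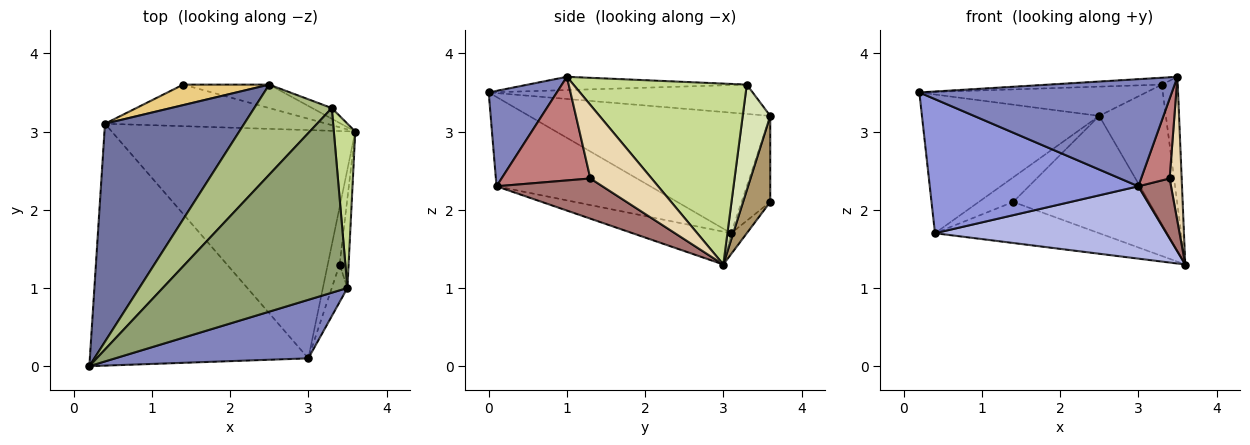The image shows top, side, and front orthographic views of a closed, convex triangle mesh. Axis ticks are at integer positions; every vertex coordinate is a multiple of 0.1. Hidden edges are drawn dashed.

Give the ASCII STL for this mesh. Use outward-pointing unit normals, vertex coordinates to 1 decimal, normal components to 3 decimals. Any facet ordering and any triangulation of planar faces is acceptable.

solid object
 facet normal -0.590 0.434 0.681
  outer loop
   vertex 0.4 3.1 1.7
   vertex 0.2 0.0 3.5
   vertex 2.5 3.6 3.2
  endloop
 endfacet
 facet normal 0.230 -0.854 0.467
  outer loop
   vertex 3.0 0.1 2.3
   vertex 3.5 1.0 3.7
   vertex 0.2 0.0 3.5
  endloop
 endfacet
 facet normal -0.337 -0.456 -0.824
  outer loop
   vertex 3.0 0.1 2.3
   vertex 0.2 0.0 3.5
   vertex 0.4 3.1 1.7
  endloop
 endfacet
 facet normal -0.128 -0.300 -0.945
  outer loop
   vertex 3.0 0.1 2.3
   vertex 0.4 3.1 1.7
   vertex 3.6 3.0 1.3
  endloop
 endfacet
 facet normal -0.072 0.037 0.997
  outer loop
   vertex 3.3 3.3 3.6
   vertex 0.2 0.0 3.5
   vertex 3.5 1.0 3.7
  endloop
 endfacet
 facet normal -0.338 0.291 0.895
  outer loop
   vertex 3.3 3.3 3.6
   vertex 2.5 3.6 3.2
   vertex 0.2 0.0 3.5
  endloop
 endfacet
 facet normal 0.989 0.091 0.117
  outer loop
   vertex 3.3 3.3 3.6
   vertex 3.5 1.0 3.7
   vertex 3.6 3.0 1.3
  endloop
 endfacet
 facet normal 0.381 0.922 -0.071
  outer loop
   vertex 3.3 3.3 3.6
   vertex 3.6 3.0 1.3
   vertex 2.5 3.6 3.2
  endloop
 endfacet
 facet normal 0.192 0.962 -0.192
  outer loop
   vertex 1.4 3.6 2.1
   vertex 2.5 3.6 3.2
   vertex 3.6 3.0 1.3
  endloop
 endfacet
 facet normal -0.067 0.701 -0.710
  outer loop
   vertex 1.4 3.6 2.1
   vertex 3.6 3.0 1.3
   vertex 0.4 3.1 1.7
  endloop
 endfacet
 facet normal -0.539 0.647 0.539
  outer loop
   vertex 1.4 3.6 2.1
   vertex 0.4 3.1 1.7
   vertex 2.5 3.6 3.2
  endloop
 endfacet
 facet normal 0.974 -0.192 -0.119
  outer loop
   vertex 3.4 1.3 2.4
   vertex 3.6 3.0 1.3
   vertex 3.5 1.0 3.7
  endloop
 endfacet
 facet normal 0.920 -0.284 -0.272
  outer loop
   vertex 3.4 1.3 2.4
   vertex 3.0 0.1 2.3
   vertex 3.6 3.0 1.3
  endloop
 endfacet
 facet normal 0.943 -0.302 -0.142
  outer loop
   vertex 3.4 1.3 2.4
   vertex 3.5 1.0 3.7
   vertex 3.0 0.1 2.3
  endloop
 endfacet
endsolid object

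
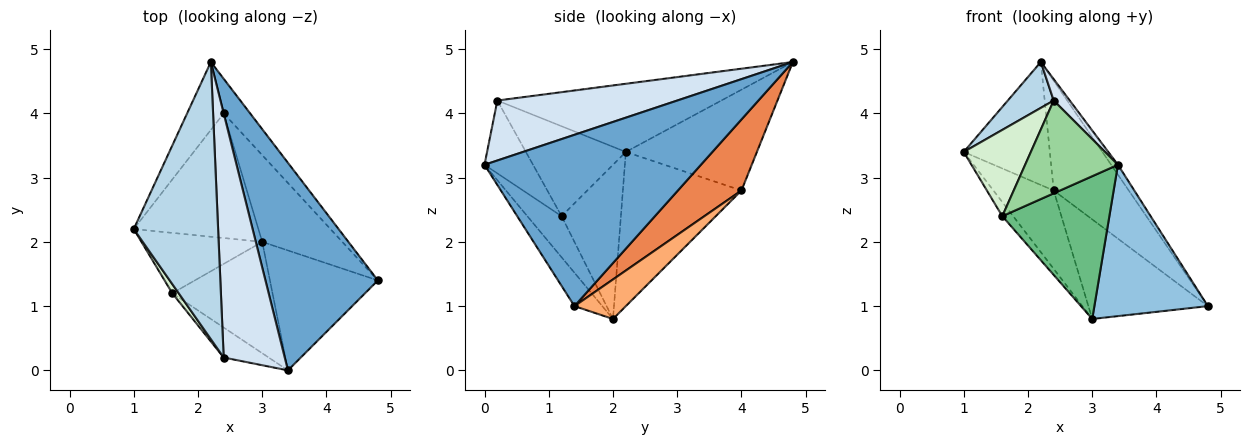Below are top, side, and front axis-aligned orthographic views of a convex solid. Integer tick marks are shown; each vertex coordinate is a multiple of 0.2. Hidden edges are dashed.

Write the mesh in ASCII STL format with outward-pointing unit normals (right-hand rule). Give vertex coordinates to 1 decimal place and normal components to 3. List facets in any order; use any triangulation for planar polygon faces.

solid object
 facet normal 0.836 0.026 0.548
  outer loop
   vertex 3.4 0.0 3.2
   vertex 4.8 1.4 1.0
   vertex 2.2 4.8 4.8
  endloop
 endfacet
 facet normal -0.189 -0.770 -0.610
  outer loop
   vertex 3.0 2.0 0.8
   vertex 4.8 1.4 1.0
   vertex 3.4 0.0 3.2
  endloop
 endfacet
 facet normal -0.623 -0.128 0.771
  outer loop
   vertex 2.4 0.2 4.2
   vertex 2.2 4.8 4.8
   vertex 1.0 2.2 3.4
  endloop
 endfacet
 facet normal 0.699 -0.062 0.712
  outer loop
   vertex 2.4 0.2 4.2
   vertex 3.4 0.0 3.2
   vertex 2.2 4.8 4.8
  endloop
 endfacet
 facet normal 0.628 0.742 -0.234
  outer loop
   vertex 2.4 4.0 2.8
   vertex 2.2 4.8 4.8
   vertex 4.8 1.4 1.0
  endloop
 endfacet
 facet normal 0.309 0.717 -0.625
  outer loop
   vertex 2.4 4.0 2.8
   vertex 4.8 1.4 1.0
   vertex 3.0 2.0 0.8
  endloop
 endfacet
 facet normal -0.800 0.525 -0.290
  outer loop
   vertex 2.4 4.0 2.8
   vertex 1.0 2.2 3.4
   vertex 2.2 4.8 4.8
  endloop
 endfacet
 facet normal -0.723 0.368 -0.585
  outer loop
   vertex 2.4 4.0 2.8
   vertex 3.0 2.0 0.8
   vertex 1.0 2.2 3.4
  endloop
 endfacet
 facet normal -0.245 -0.765 -0.596
  outer loop
   vertex 1.6 1.2 2.4
   vertex 3.0 2.0 0.8
   vertex 3.4 0.0 3.2
  endloop
 endfacet
 facet normal -0.446 -0.852 -0.275
  outer loop
   vertex 1.6 1.2 2.4
   vertex 3.4 0.0 3.2
   vertex 2.4 0.2 4.2
  endloop
 endfacet
 facet normal -0.779 0.143 -0.610
  outer loop
   vertex 1.6 1.2 2.4
   vertex 1.0 2.2 3.4
   vertex 3.0 2.0 0.8
  endloop
 endfacet
 facet normal -0.829 -0.556 0.059
  outer loop
   vertex 1.6 1.2 2.4
   vertex 2.4 0.2 4.2
   vertex 1.0 2.2 3.4
  endloop
 endfacet
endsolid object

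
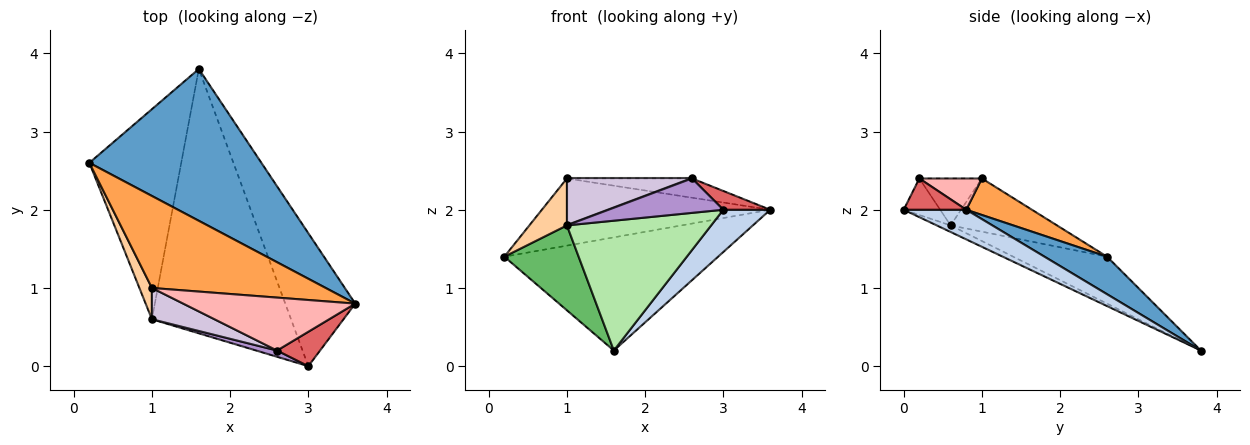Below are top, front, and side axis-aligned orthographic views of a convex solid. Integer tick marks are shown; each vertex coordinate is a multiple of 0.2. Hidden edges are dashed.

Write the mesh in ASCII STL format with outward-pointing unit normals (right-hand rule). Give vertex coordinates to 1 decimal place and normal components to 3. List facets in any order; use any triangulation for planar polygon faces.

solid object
 facet normal 0.172 0.589 0.790
  outer loop
   vertex 1.6 3.8 0.2
   vertex 0.2 2.6 1.4
   vertex 3.6 0.8 2.0
  endloop
 endfacet
 facet normal 0.374 -0.281 -0.884
  outer loop
   vertex 3.0 0.0 2.0
   vertex 1.6 3.8 0.2
   vertex 3.6 0.8 2.0
  endloop
 endfacet
 facet normal 0.167 0.581 0.796
  outer loop
   vertex 1.0 1.0 2.4
   vertex 3.6 0.8 2.0
   vertex 0.2 2.6 1.4
  endloop
 endfacet
 facet normal -0.921 -0.325 0.217
  outer loop
   vertex 1.0 0.6 1.8
   vertex 1.0 1.0 2.4
   vertex 0.2 2.6 1.4
  endloop
 endfacet
 facet normal -0.428 -0.339 -0.838
  outer loop
   vertex 1.0 0.6 1.8
   vertex 0.2 2.6 1.4
   vertex 1.6 3.8 0.2
  endloop
 endfacet
 facet normal -0.042 -0.440 -0.897
  outer loop
   vertex 1.0 0.6 1.8
   vertex 1.6 3.8 0.2
   vertex 3.0 0.0 2.0
  endloop
 endfacet
 facet normal 0.538 -0.404 0.740
  outer loop
   vertex 2.6 0.2 2.4
   vertex 3.0 0.0 2.0
   vertex 3.6 0.8 2.0
  endloop
 endfacet
 facet normal 0.168 0.337 0.926
  outer loop
   vertex 2.6 0.2 2.4
   vertex 3.6 0.8 2.0
   vertex 1.0 1.0 2.4
  endloop
 endfacet
 facet normal -0.299 -0.939 0.171
  outer loop
   vertex 2.6 0.2 2.4
   vertex 1.0 0.6 1.8
   vertex 3.0 0.0 2.0
  endloop
 endfacet
 facet normal -0.384 -0.768 0.512
  outer loop
   vertex 2.6 0.2 2.4
   vertex 1.0 1.0 2.4
   vertex 1.0 0.6 1.8
  endloop
 endfacet
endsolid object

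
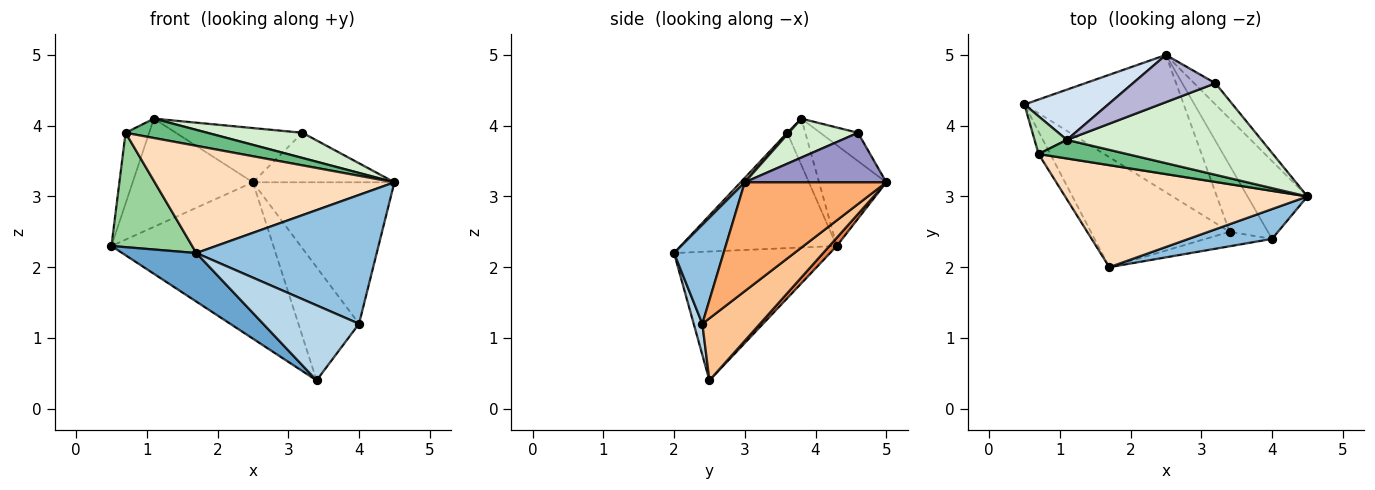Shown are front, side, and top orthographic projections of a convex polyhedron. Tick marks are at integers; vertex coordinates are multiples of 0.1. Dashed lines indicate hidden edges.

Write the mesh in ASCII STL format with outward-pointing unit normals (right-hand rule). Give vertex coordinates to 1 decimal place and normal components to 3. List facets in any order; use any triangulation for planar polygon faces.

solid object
 facet normal -0.648 -0.308 -0.697
  outer loop
   vertex 3.4 2.5 0.4
   vertex 1.7 2.0 2.2
   vertex 0.5 4.3 2.3
  endloop
 endfacet
 facet normal 0.258 -0.941 0.218
  outer loop
   vertex 4.0 2.4 1.2
   vertex 4.5 3.0 3.2
   vertex 1.7 2.0 2.2
  endloop
 endfacet
 facet normal 0.088 -0.978 -0.188
  outer loop
   vertex 4.0 2.4 1.2
   vertex 1.7 2.0 2.2
   vertex 3.4 2.5 0.4
  endloop
 endfacet
 facet normal -0.452 0.809 0.375
  outer loop
   vertex 2.5 5.0 3.2
   vertex 0.5 4.3 2.3
   vertex 1.1 3.8 4.1
  endloop
 endfacet
 facet normal 0.034 0.751 -0.660
  outer loop
   vertex 2.5 5.0 3.2
   vertex 3.4 2.5 0.4
   vertex 0.5 4.3 2.3
  endloop
 endfacet
 facet normal 0.659 0.659 -0.362
  outer loop
   vertex 2.5 5.0 3.2
   vertex 4.5 3.0 3.2
   vertex 4.0 2.4 1.2
  endloop
 endfacet
 facet normal 0.634 0.667 -0.392
  outer loop
   vertex 2.5 5.0 3.2
   vertex 4.0 2.4 1.2
   vertex 3.4 2.5 0.4
  endloop
 endfacet
 facet normal 0.013 -0.724 0.689
  outer loop
   vertex 0.7 3.6 3.9
   vertex 1.7 2.0 2.2
   vertex 4.5 3.0 3.2
  endloop
 endfacet
 facet normal 0.014 -0.721 0.693
  outer loop
   vertex 0.7 3.6 3.9
   vertex 4.5 3.0 3.2
   vertex 1.1 3.8 4.1
  endloop
 endfacet
 facet normal -0.885 -0.458 -0.090
  outer loop
   vertex 0.7 3.6 3.9
   vertex 0.5 4.3 2.3
   vertex 1.7 2.0 2.2
  endloop
 endfacet
 facet normal -0.560 0.731 0.390
  outer loop
   vertex 0.7 3.6 3.9
   vertex 1.1 3.8 4.1
   vertex 0.5 4.3 2.3
  endloop
 endfacet
 facet normal 0.189 -0.260 0.947
  outer loop
   vertex 3.2 4.6 3.9
   vertex 1.1 3.8 4.1
   vertex 4.5 3.0 3.2
  endloop
 endfacet
 facet normal 0.677 0.677 -0.290
  outer loop
   vertex 3.2 4.6 3.9
   vertex 4.5 3.0 3.2
   vertex 2.5 5.0 3.2
  endloop
 endfacet
 facet normal -0.219 0.736 0.640
  outer loop
   vertex 3.2 4.6 3.9
   vertex 2.5 5.0 3.2
   vertex 1.1 3.8 4.1
  endloop
 endfacet
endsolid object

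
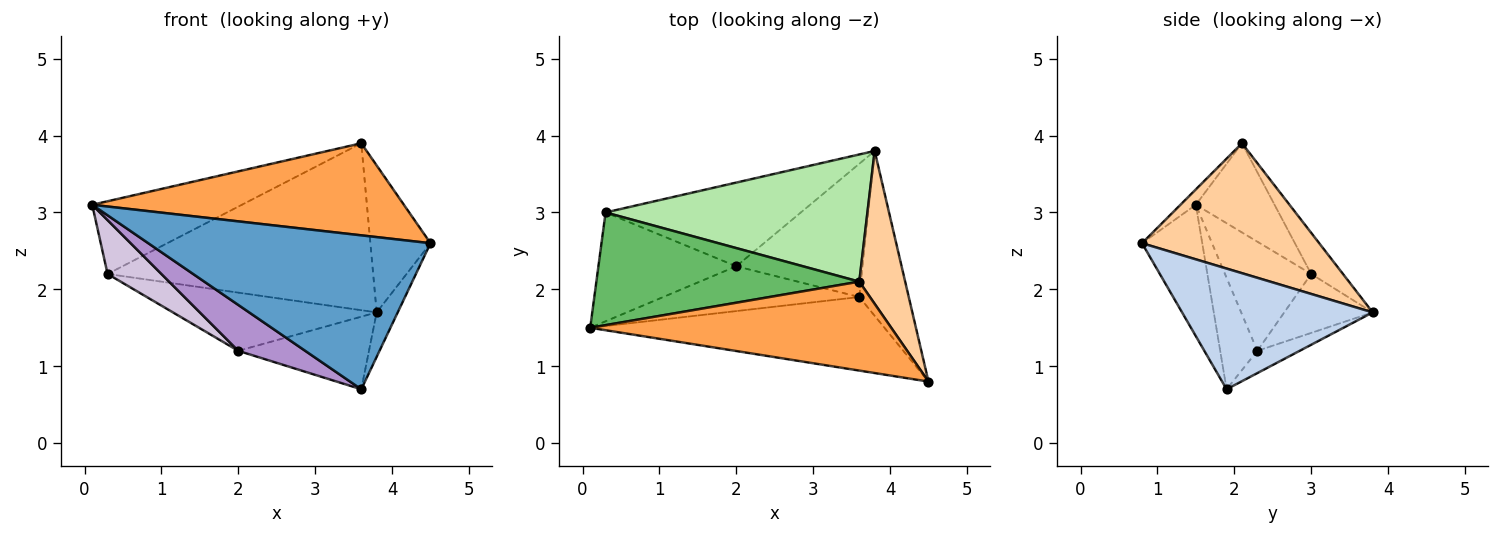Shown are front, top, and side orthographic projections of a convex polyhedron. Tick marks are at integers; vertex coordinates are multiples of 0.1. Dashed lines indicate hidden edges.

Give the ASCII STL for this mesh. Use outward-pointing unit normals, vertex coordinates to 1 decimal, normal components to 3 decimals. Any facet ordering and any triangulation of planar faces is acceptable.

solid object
 facet normal -0.189 -0.886 -0.423
  outer loop
   vertex 3.6 1.9 0.7
   vertex 4.5 0.8 2.6
   vertex 0.1 1.5 3.1
  endloop
 endfacet
 facet normal 0.921 0.102 -0.377
  outer loop
   vertex 3.6 1.9 0.7
   vertex 3.8 3.8 1.7
   vertex 4.5 0.8 2.6
  endloop
 endfacet
 facet normal -0.035 -0.719 0.694
  outer loop
   vertex 3.6 2.1 3.9
   vertex 0.1 1.5 3.1
   vertex 4.5 0.8 2.6
  endloop
 endfacet
 facet normal 0.898 0.305 0.317
  outer loop
   vertex 3.6 2.1 3.9
   vertex 4.5 0.8 2.6
   vertex 3.8 3.8 1.7
  endloop
 endfacet
 facet normal -0.274 0.521 0.808
  outer loop
   vertex 0.3 3.0 2.2
   vertex 0.1 1.5 3.1
   vertex 3.6 2.1 3.9
  endloop
 endfacet
 facet normal -0.095 0.792 0.603
  outer loop
   vertex 0.3 3.0 2.2
   vertex 3.6 2.1 3.9
   vertex 3.8 3.8 1.7
  endloop
 endfacet
 facet normal -0.153 0.473 -0.868
  outer loop
   vertex 2.0 2.3 1.2
   vertex 3.8 3.8 1.7
   vertex 3.6 1.9 0.7
  endloop
 endfacet
 facet normal -0.241 0.554 -0.797
  outer loop
   vertex 2.0 2.3 1.2
   vertex 0.3 3.0 2.2
   vertex 3.8 3.8 1.7
  endloop
 endfacet
 facet normal -0.369 -0.665 -0.649
  outer loop
   vertex 2.0 2.3 1.2
   vertex 3.6 1.9 0.7
   vertex 0.1 1.5 3.1
  endloop
 endfacet
 facet normal -0.579 -0.361 -0.731
  outer loop
   vertex 2.0 2.3 1.2
   vertex 0.1 1.5 3.1
   vertex 0.3 3.0 2.2
  endloop
 endfacet
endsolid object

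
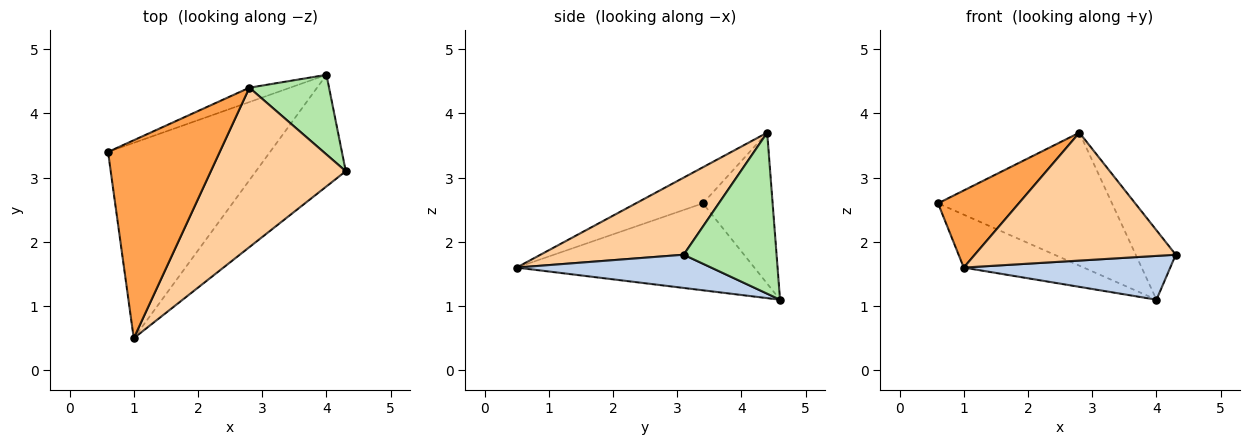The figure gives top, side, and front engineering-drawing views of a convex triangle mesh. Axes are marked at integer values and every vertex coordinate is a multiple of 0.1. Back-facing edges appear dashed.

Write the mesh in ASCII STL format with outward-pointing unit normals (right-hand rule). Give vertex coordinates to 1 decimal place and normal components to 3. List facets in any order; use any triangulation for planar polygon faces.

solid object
 facet normal -0.460 0.232 -0.857
  outer loop
   vertex 4.0 4.6 1.1
   vertex 1.0 0.5 1.6
   vertex 0.6 3.4 2.6
  endloop
 endfacet
 facet normal 0.326 -0.346 -0.880
  outer loop
   vertex 4.0 4.6 1.1
   vertex 4.3 3.1 1.8
   vertex 1.0 0.5 1.6
  endloop
 endfacet
 facet normal -0.288 -0.347 0.892
  outer loop
   vertex 2.8 4.4 3.7
   vertex 0.6 3.4 2.6
   vertex 1.0 0.5 1.6
  endloop
 endfacet
 facet normal 0.407 -0.572 0.712
  outer loop
   vertex 2.8 4.4 3.7
   vertex 1.0 0.5 1.6
   vertex 4.3 3.1 1.8
  endloop
 endfacet
 facet normal -0.370 0.924 -0.100
  outer loop
   vertex 2.8 4.4 3.7
   vertex 4.0 4.6 1.1
   vertex 0.6 3.4 2.6
  endloop
 endfacet
 facet normal 0.836 0.360 0.414
  outer loop
   vertex 2.8 4.4 3.7
   vertex 4.3 3.1 1.8
   vertex 4.0 4.6 1.1
  endloop
 endfacet
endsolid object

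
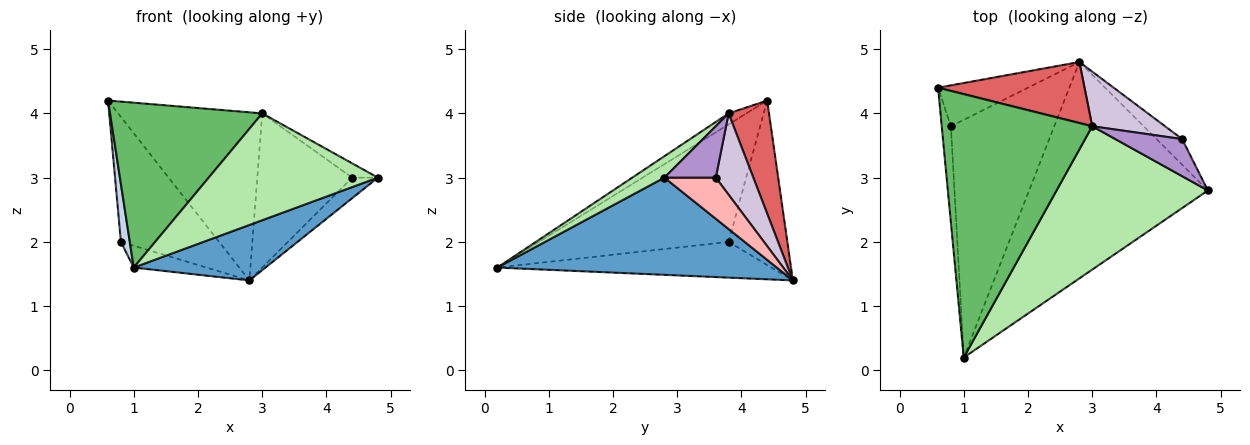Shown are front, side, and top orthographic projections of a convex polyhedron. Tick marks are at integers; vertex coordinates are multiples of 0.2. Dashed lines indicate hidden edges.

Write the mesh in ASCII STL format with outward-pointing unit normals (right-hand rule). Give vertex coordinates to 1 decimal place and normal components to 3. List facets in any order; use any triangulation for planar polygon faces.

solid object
 facet normal 0.466 -0.220 -0.857
  outer loop
   vertex 2.8 4.8 1.4
   vertex 4.8 2.8 3.0
   vertex 1.0 0.2 1.6
  endloop
 endfacet
 facet normal -0.996 -0.047 -0.078
  outer loop
   vertex 0.8 3.8 2.0
   vertex 1.0 0.2 1.6
   vertex 0.6 4.4 4.2
  endloop
 endfacet
 facet normal -0.494 0.826 -0.270
  outer loop
   vertex 0.8 3.8 2.0
   vertex 0.6 4.4 4.2
   vertex 2.8 4.8 1.4
  endloop
 endfacet
 facet normal -0.326 0.087 -0.942
  outer loop
   vertex 0.8 3.8 2.0
   vertex 2.8 4.8 1.4
   vertex 1.0 0.2 1.6
  endloop
 endfacet
 facet normal -0.062 -0.530 0.846
  outer loop
   vertex 3.0 3.8 4.0
   vertex 0.6 4.4 4.2
   vertex 1.0 0.2 1.6
  endloop
 endfacet
 facet normal 0.113 -0.594 0.797
  outer loop
   vertex 3.0 3.8 4.0
   vertex 1.0 0.2 1.6
   vertex 4.8 2.8 3.0
  endloop
 endfacet
 facet normal 0.255 0.909 0.330
  outer loop
   vertex 3.0 3.8 4.0
   vertex 2.8 4.8 1.4
   vertex 0.6 4.4 4.2
  endloop
 endfacet
 facet normal 0.781 0.390 -0.488
  outer loop
   vertex 4.4 3.6 3.0
   vertex 4.8 2.8 3.0
   vertex 2.8 4.8 1.4
  endloop
 endfacet
 facet normal 0.583 0.292 0.758
  outer loop
   vertex 4.4 3.6 3.0
   vertex 3.0 3.8 4.0
   vertex 4.8 2.8 3.0
  endloop
 endfacet
 facet normal 0.350 0.883 0.313
  outer loop
   vertex 4.4 3.6 3.0
   vertex 2.8 4.8 1.4
   vertex 3.0 3.8 4.0
  endloop
 endfacet
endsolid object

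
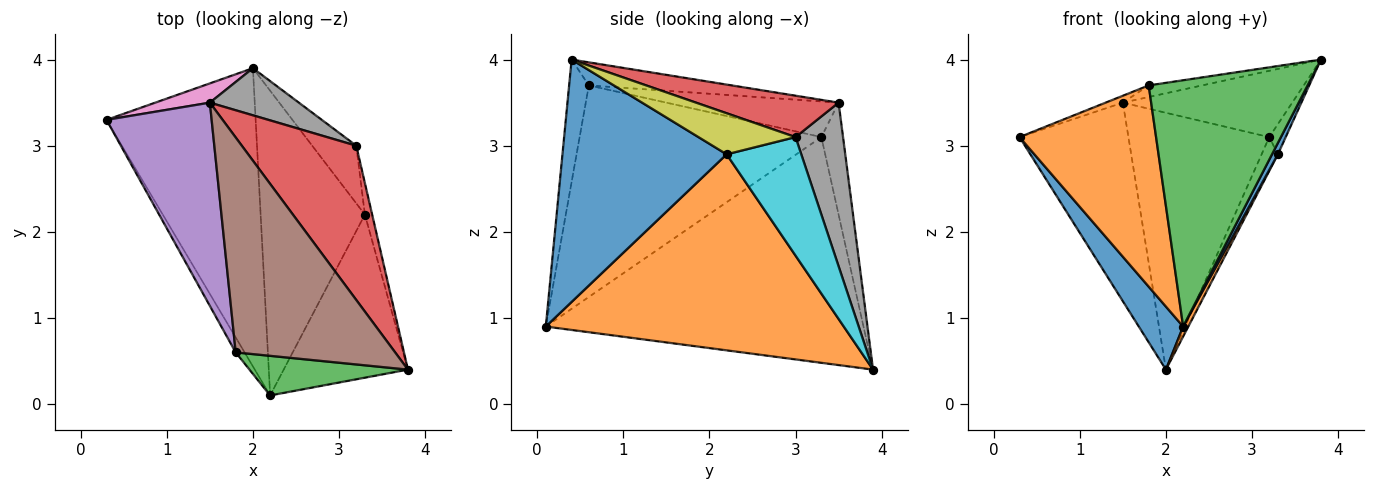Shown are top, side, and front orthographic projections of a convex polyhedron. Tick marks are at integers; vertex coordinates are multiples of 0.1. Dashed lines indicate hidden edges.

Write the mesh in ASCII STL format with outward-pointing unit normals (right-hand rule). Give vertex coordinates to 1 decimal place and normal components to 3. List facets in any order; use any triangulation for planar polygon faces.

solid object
 facet normal -0.829 -0.116 -0.548
  outer loop
   vertex 2.2 0.1 0.9
   vertex 0.3 3.3 3.1
   vertex 2.0 3.9 0.4
  endloop
 endfacet
 facet normal -0.870 -0.492 -0.037
  outer loop
   vertex 1.8 0.6 3.7
   vertex 0.3 3.3 3.1
   vertex 2.2 0.1 0.9
  endloop
 endfacet
 facet normal -0.122 -0.980 0.158
  outer loop
   vertex 1.8 0.6 3.7
   vertex 2.2 0.1 0.9
   vertex 3.8 0.4 4.0
  endloop
 endfacet
 facet normal 0.315 0.375 0.872
  outer loop
   vertex 1.5 3.5 3.5
   vertex 3.8 0.4 4.0
   vertex 3.2 3.0 3.1
  endloop
 endfacet
 facet normal -0.321 0.032 0.947
  outer loop
   vertex 1.5 3.5 3.5
   vertex 0.3 3.3 3.1
   vertex 1.8 0.6 3.7
  endloop
 endfacet
 facet normal -0.143 0.053 0.988
  outer loop
   vertex 1.5 3.5 3.5
   vertex 1.8 0.6 3.7
   vertex 3.8 0.4 4.0
  endloop
 endfacet
 facet normal -0.194 0.976 0.095
  outer loop
   vertex 1.5 3.5 3.5
   vertex 2.0 3.9 0.4
   vertex 0.3 3.3 3.1
  endloop
 endfacet
 facet normal 0.315 0.934 0.171
  outer loop
   vertex 1.5 3.5 3.5
   vertex 3.2 3.0 3.1
   vertex 2.0 3.9 0.4
  endloop
 endfacet
 facet normal 0.971 0.164 -0.172
  outer loop
   vertex 3.3 2.2 2.9
   vertex 3.2 3.0 3.1
   vertex 3.8 0.4 4.0
  endloop
 endfacet
 facet normal 0.918 0.200 -0.341
  outer loop
   vertex 3.3 2.2 2.9
   vertex 2.0 3.9 0.4
   vertex 3.2 3.0 3.1
  endloop
 endfacet
 facet normal 0.889 -0.032 -0.456
  outer loop
   vertex 3.3 2.2 2.9
   vertex 3.8 0.4 4.0
   vertex 2.2 0.1 0.9
  endloop
 endfacet
 facet normal 0.883 -0.015 -0.469
  outer loop
   vertex 3.3 2.2 2.9
   vertex 2.2 0.1 0.9
   vertex 2.0 3.9 0.4
  endloop
 endfacet
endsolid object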